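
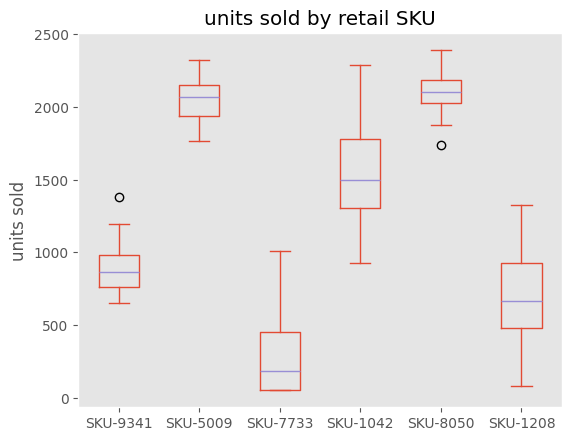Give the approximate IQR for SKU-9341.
Q3 ≈ 1000, Q1 ≈ 800; IQR ≈ 200.

≈ 200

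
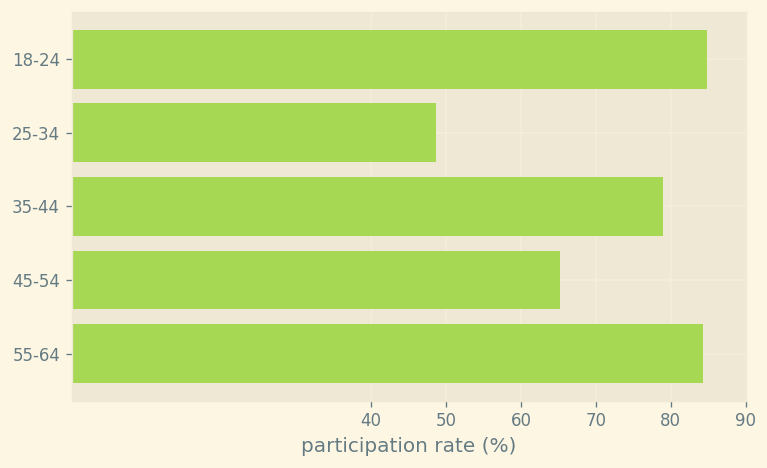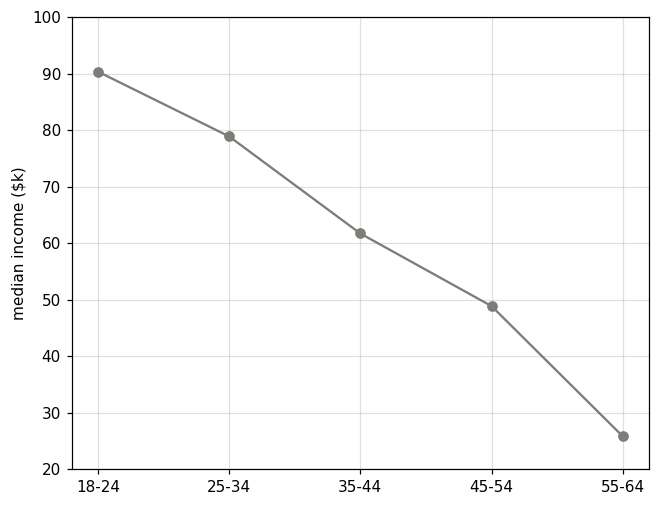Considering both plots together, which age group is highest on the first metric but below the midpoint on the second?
55-64

Chart 2 median median income ($k) ≈ 60; below-median age groups: 45-54, 55-64. Among those, 55-64 has the highest participation rate (%) (≈ 80).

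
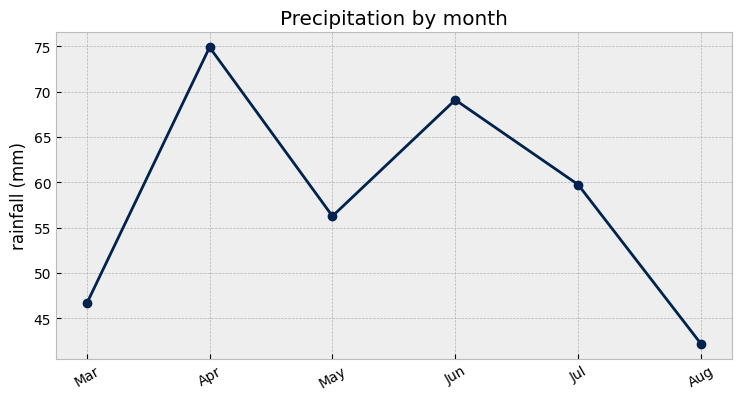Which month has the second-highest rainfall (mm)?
Jun

Top 3: Apr ≈ 75, Jun ≈ 70, Jul ≈ 60.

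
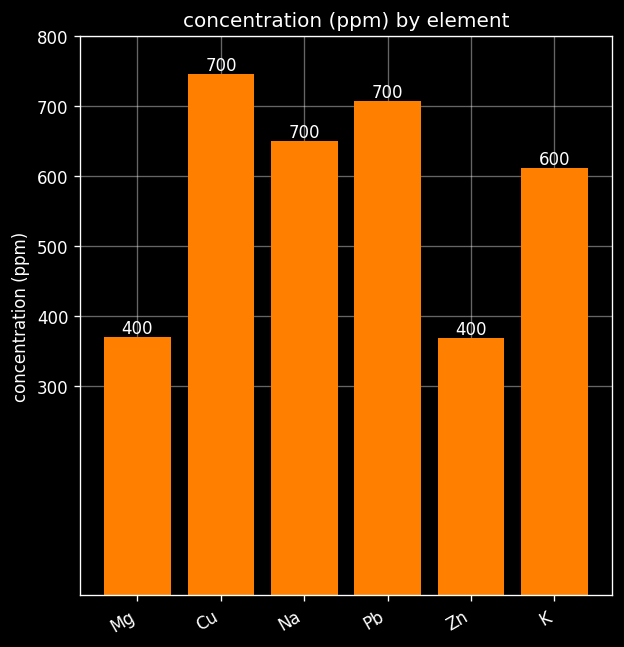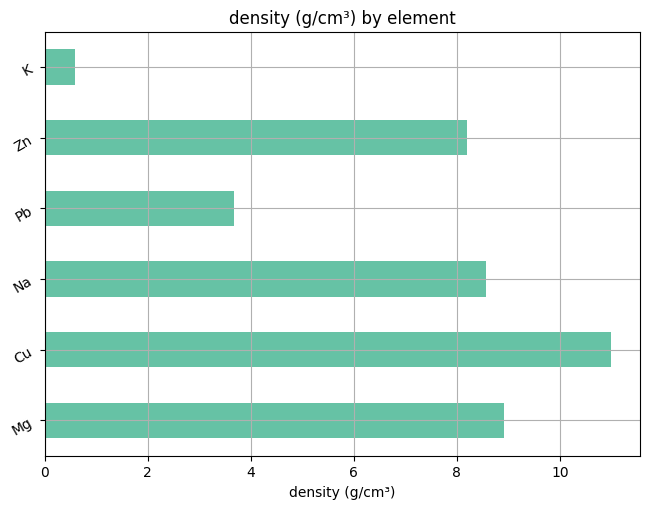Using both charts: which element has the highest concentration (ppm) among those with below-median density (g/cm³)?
Pb

Chart 2 median density (g/cm³) ≈ 8; below-median elements: Pb, Zn, K. Among those, Pb has the highest concentration (ppm) (≈ 700).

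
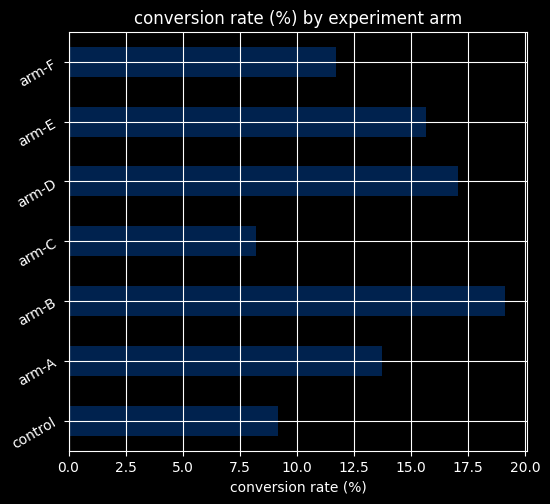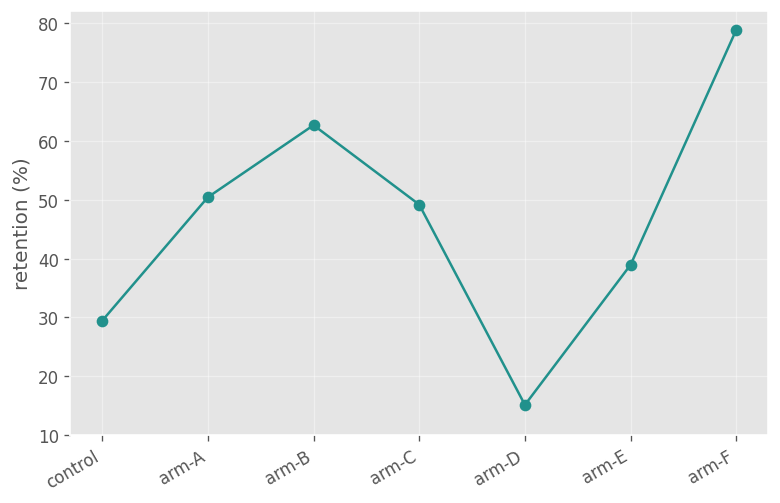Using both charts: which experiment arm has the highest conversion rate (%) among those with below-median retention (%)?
arm-D

Chart 2 median retention (%) ≈ 50; below-median experiment arms: control, arm-D, arm-E. Among those, arm-D has the highest conversion rate (%) (≈ 18).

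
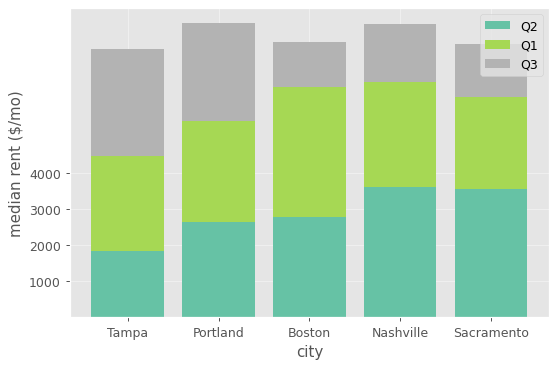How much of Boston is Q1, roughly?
≈ 3000

Q1 top ≈ 6000, bottom ≈ 3000; segment ≈ 3000.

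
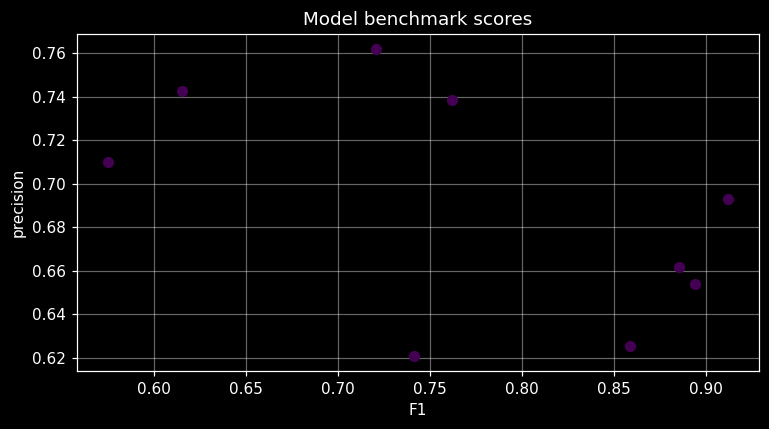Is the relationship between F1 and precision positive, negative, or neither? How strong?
negative, moderate

Points are negatively correlated; moderate (|r| ≈ 0.5).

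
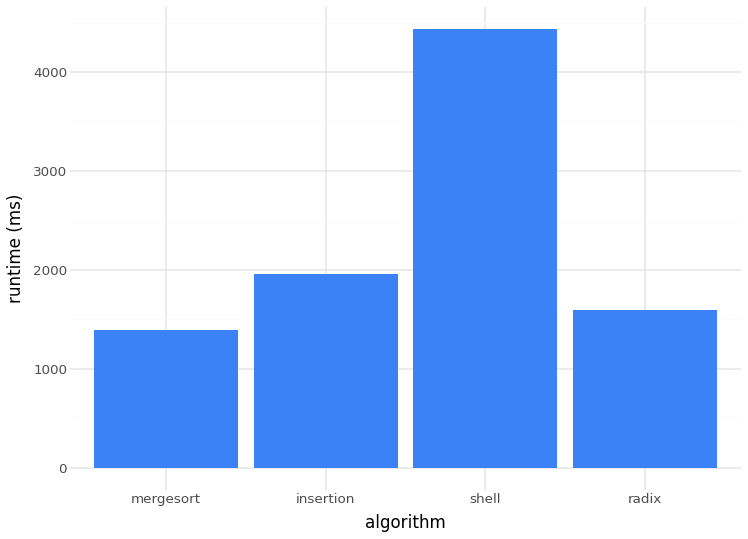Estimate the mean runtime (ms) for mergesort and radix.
≈ 1500

(1500 + 1500) / 2 ≈ 1500.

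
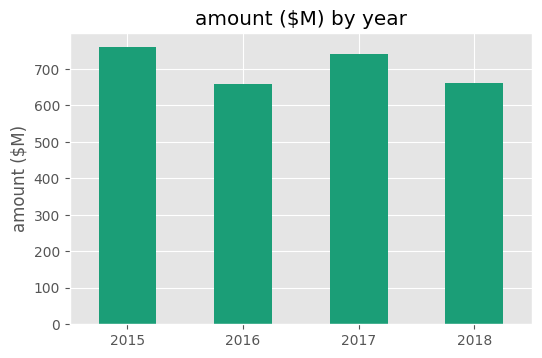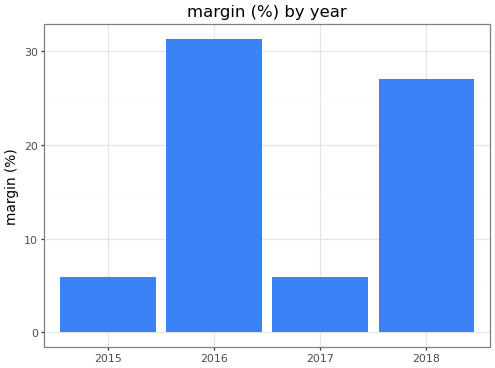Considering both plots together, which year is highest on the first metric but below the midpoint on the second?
2015

Chart 2 median margin (%) ≈ 15; below-median years: 2015, 2017. Among those, 2015 has the highest amount ($M) (≈ 800).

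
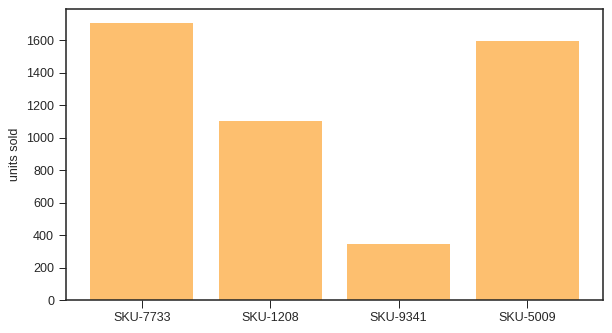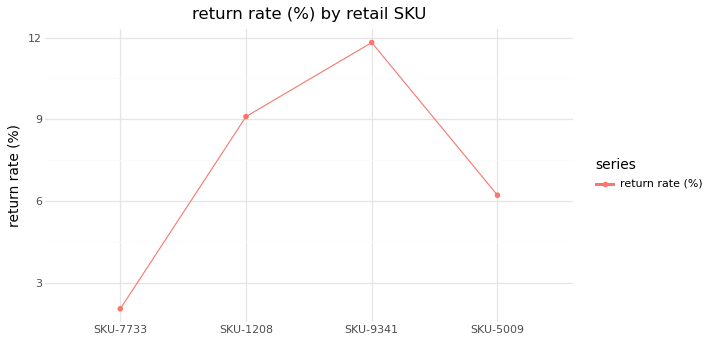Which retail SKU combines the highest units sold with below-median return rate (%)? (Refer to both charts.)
SKU-7733

Chart 2 median return rate (%) ≈ 8; below-median retail SKUs: SKU-7733, SKU-5009. Among those, SKU-7733 has the highest units sold (≈ 1800).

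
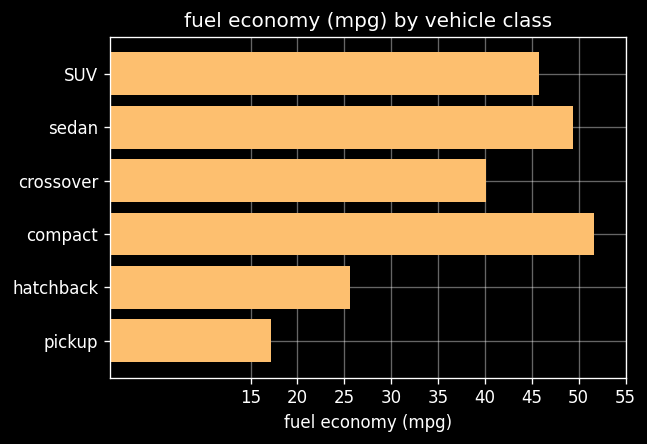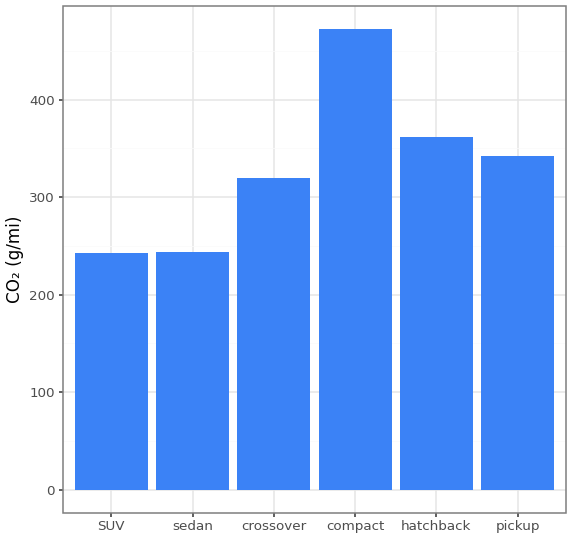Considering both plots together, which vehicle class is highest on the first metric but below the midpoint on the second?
sedan

Chart 2 median CO₂ (g/mi) ≈ 350; below-median vehicle classes: SUV, sedan, crossover. Among those, sedan has the highest fuel economy (mpg) (≈ 50).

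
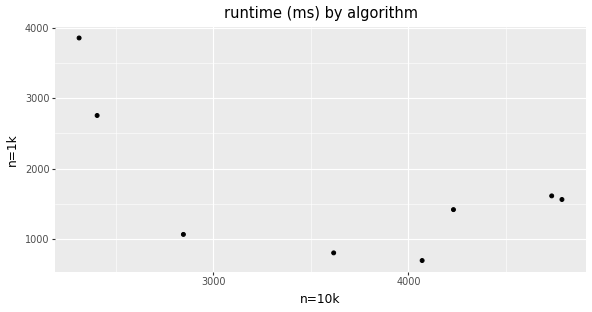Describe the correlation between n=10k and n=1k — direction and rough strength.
negative, moderate

Points are negatively correlated; moderate (|r| ≈ 0.6).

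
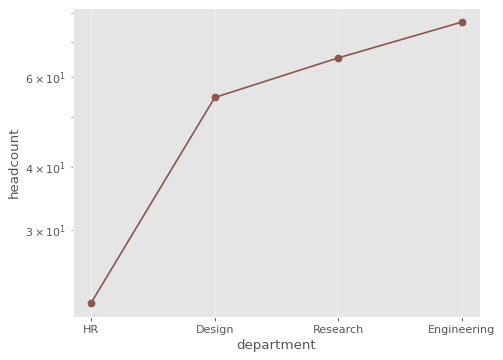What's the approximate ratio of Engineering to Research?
Engineering ≈ 75, Research ≈ 65; 75/65 ≈ 1.15.

≈ 1.15×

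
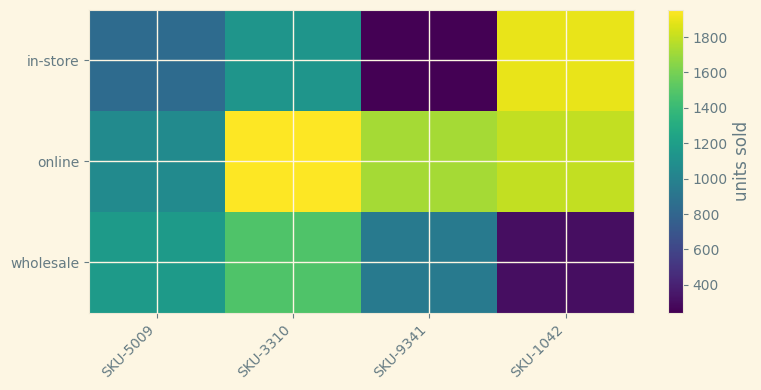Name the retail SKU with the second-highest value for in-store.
Top 3 for in-store: SKU-1042 ≈ 1800, SKU-3310 ≈ 1200, SKU-5009 ≈ 800.

SKU-3310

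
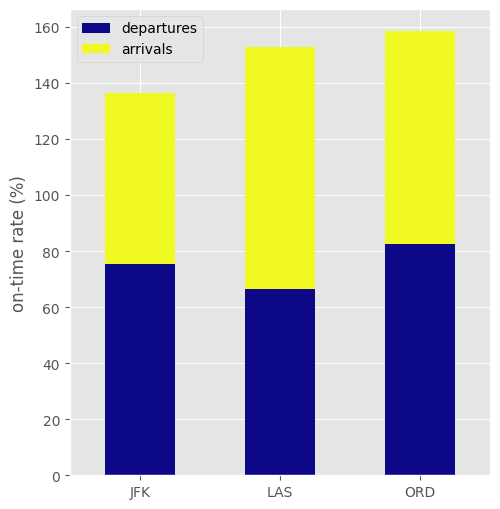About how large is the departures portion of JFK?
departures top ≈ 80, bottom ≈ 0; segment ≈ 80.

≈ 80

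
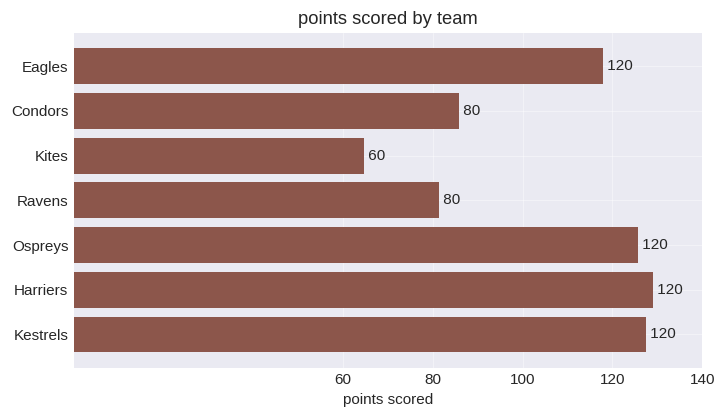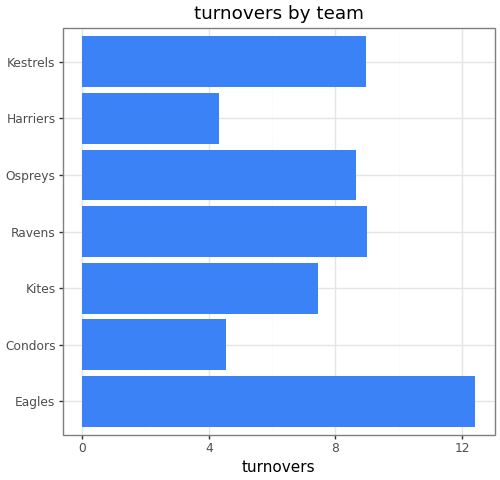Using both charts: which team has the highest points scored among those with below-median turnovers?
Chart 2 median turnovers ≈ 8; below-median teams: Condors, Kites, Harriers. Among those, Harriers has the highest points scored (≈ 120).

Harriers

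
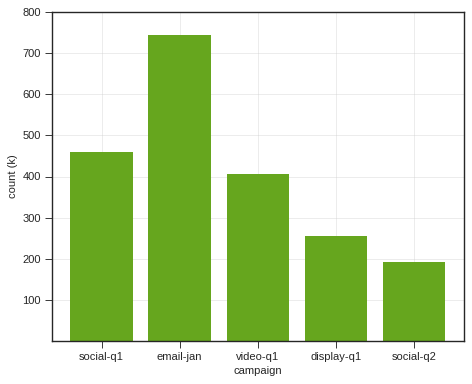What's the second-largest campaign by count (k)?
social-q1

Top 3: email-jan ≈ 700, social-q1 ≈ 500, video-q1 ≈ 400.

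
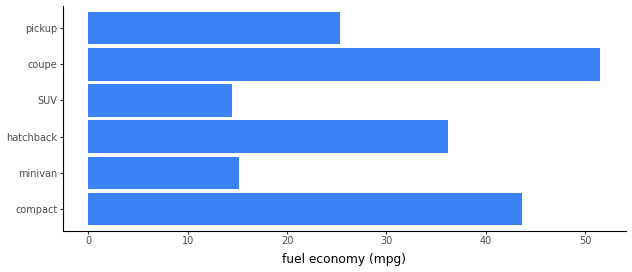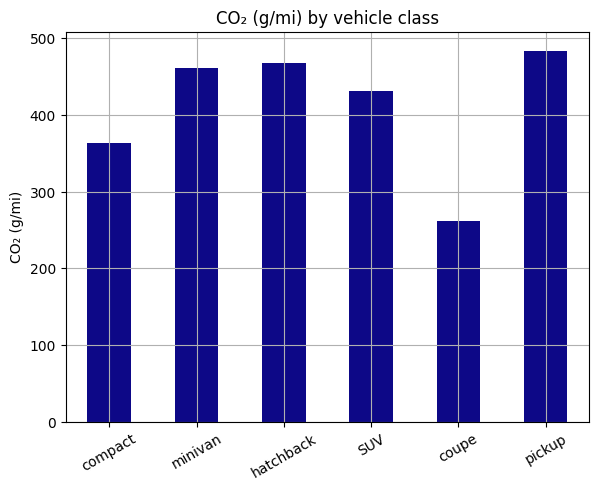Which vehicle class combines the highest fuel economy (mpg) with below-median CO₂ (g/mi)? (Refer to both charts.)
coupe

Chart 2 median CO₂ (g/mi) ≈ 450; below-median vehicle classes: compact, SUV, coupe. Among those, coupe has the highest fuel economy (mpg) (≈ 50).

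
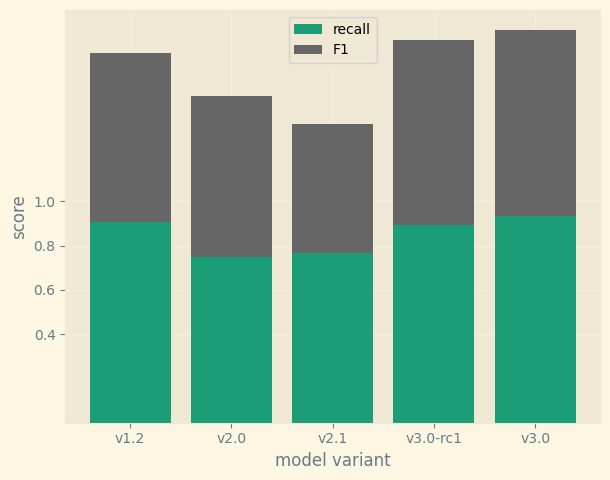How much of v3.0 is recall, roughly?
≈ 1.0

recall top ≈ 1.0, bottom ≈ 0.0; segment ≈ 1.0.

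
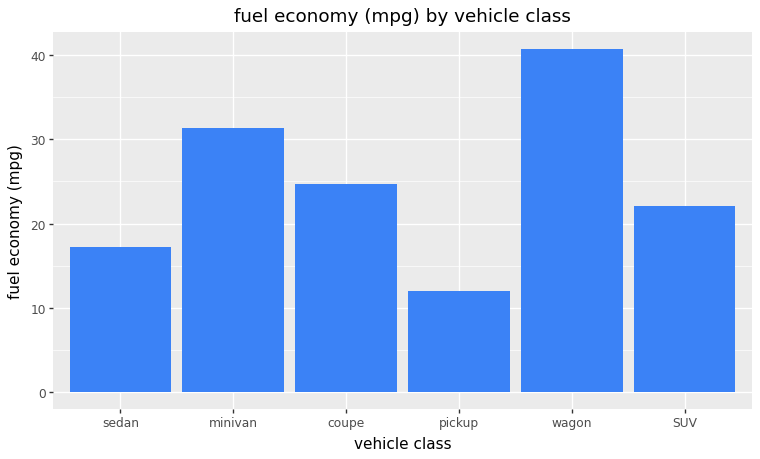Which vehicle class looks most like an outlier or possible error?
wagon

wagon ≈ 40; the rest sit between ≈ 10 and ≈ 30.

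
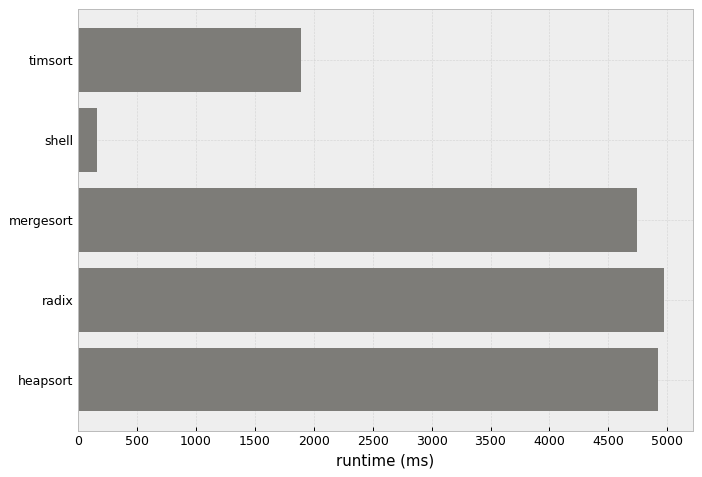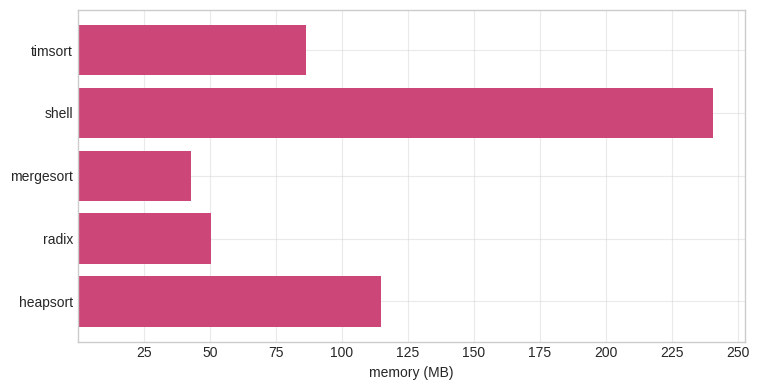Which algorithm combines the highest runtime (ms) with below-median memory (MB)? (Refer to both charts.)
radix

Chart 2 median memory (MB) ≈ 75; below-median algorithms: mergesort, radix. Among those, radix has the highest runtime (ms) (≈ 5000).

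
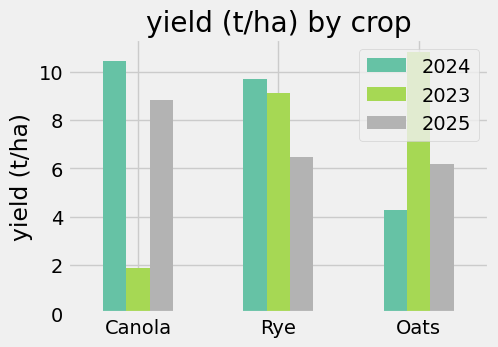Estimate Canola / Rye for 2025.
≈ 1.5×

Canola ≈ 9, Rye ≈ 6; 9/6 ≈ 1.5.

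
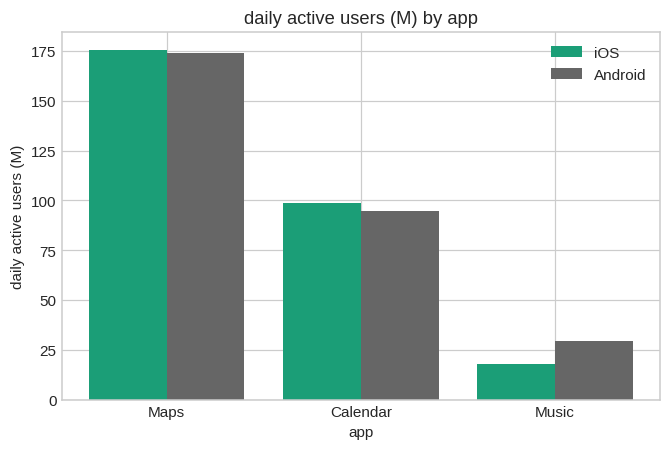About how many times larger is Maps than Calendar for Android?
≈ 1.8×

Maps ≈ 180, Calendar ≈ 100; 180/100 ≈ 1.8.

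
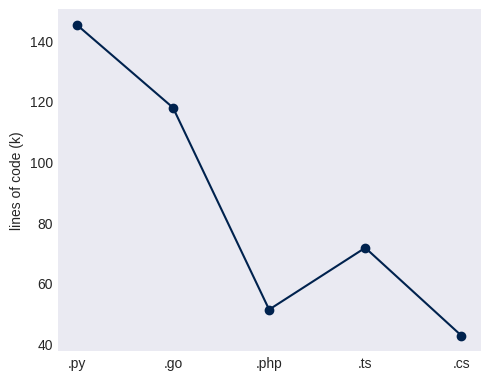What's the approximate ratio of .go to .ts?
≈ 1.71×

.go ≈ 120, .ts ≈ 70; 120/70 ≈ 1.71.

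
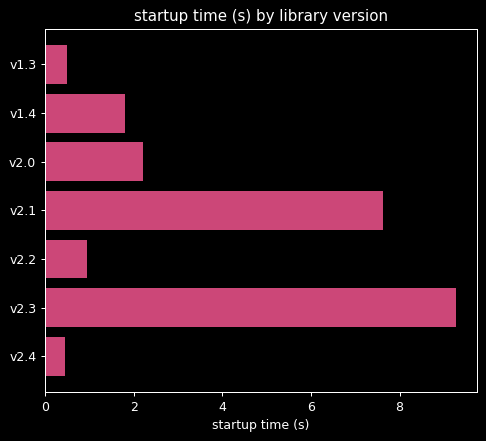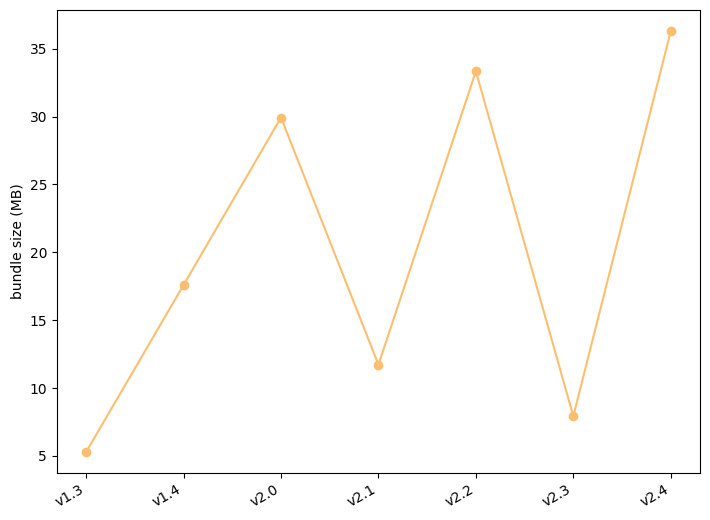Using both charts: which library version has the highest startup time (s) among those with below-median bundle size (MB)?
Chart 2 median bundle size (MB) ≈ 20; below-median library versions: v1.3, v2.1, v2.3. Among those, v2.3 has the highest startup time (s) (≈ 9).

v2.3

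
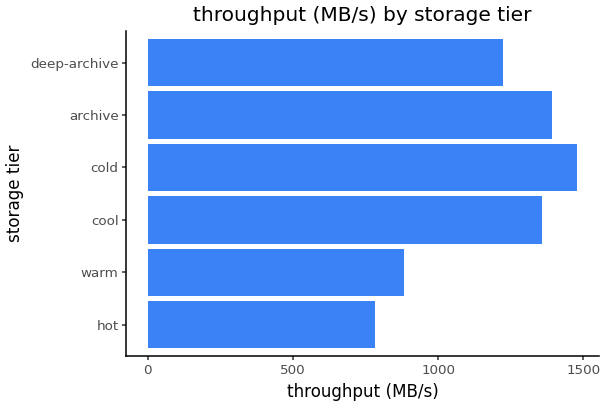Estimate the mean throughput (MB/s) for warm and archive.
(800 + 1400) / 2 ≈ 1100.

≈ 1100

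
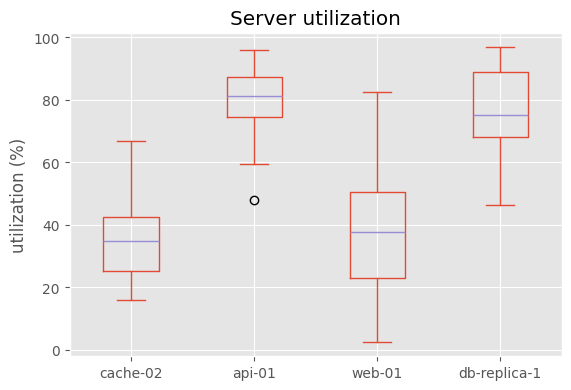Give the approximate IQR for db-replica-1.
Q3 ≈ 90, Q1 ≈ 70; IQR ≈ 20.

≈ 20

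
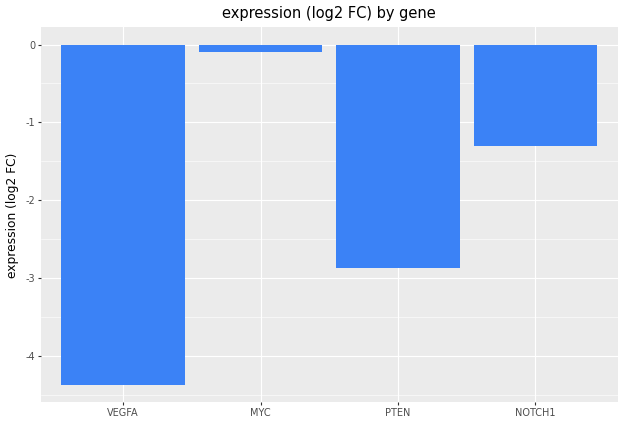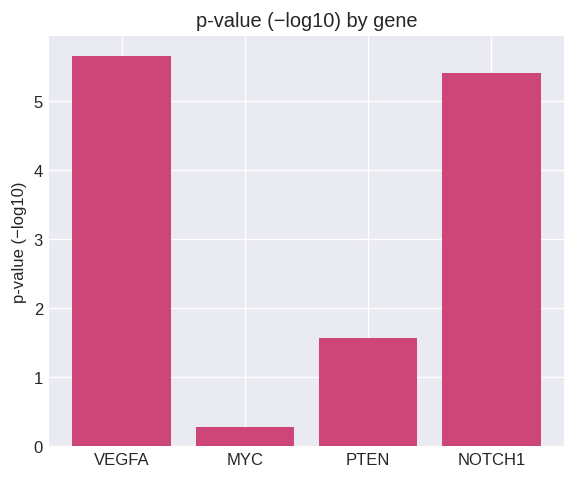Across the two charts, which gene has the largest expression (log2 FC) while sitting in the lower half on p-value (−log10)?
Chart 2 median p-value (−log10) ≈ 3; below-median genes: MYC, PTEN. Among those, MYC has the highest expression (log2 FC) (≈ 0).

MYC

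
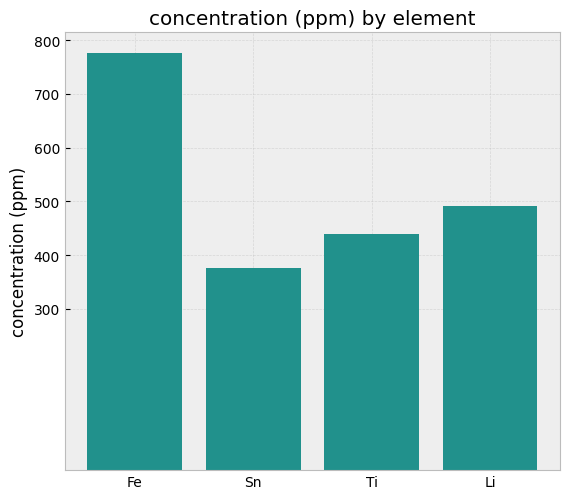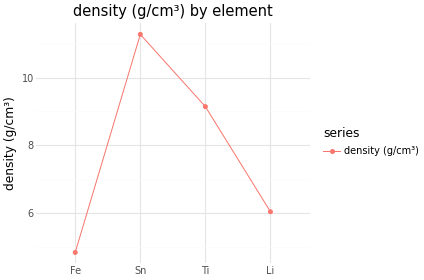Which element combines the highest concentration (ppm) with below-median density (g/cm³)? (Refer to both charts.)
Chart 2 median density (g/cm³) ≈ 8; below-median elements: Fe, Li. Among those, Fe has the highest concentration (ppm) (≈ 800).

Fe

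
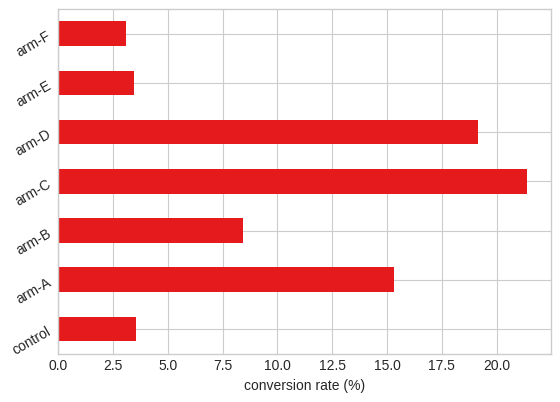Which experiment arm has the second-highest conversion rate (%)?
arm-D

Top 3: arm-C ≈ 22, arm-D ≈ 20, arm-A ≈ 16.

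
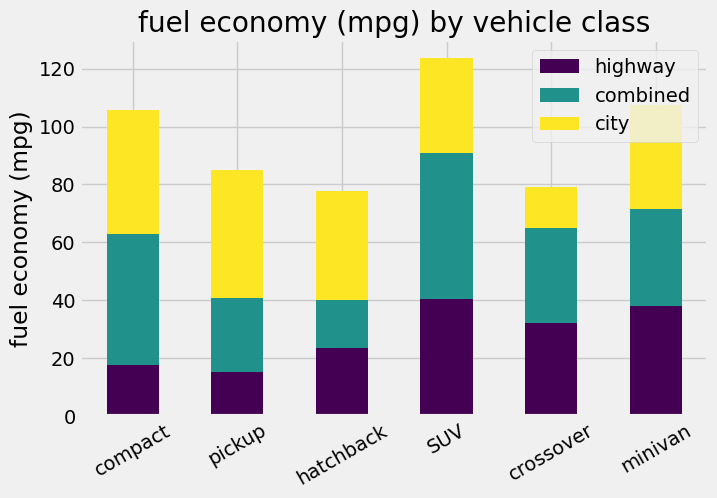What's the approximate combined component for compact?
combined top ≈ 60, bottom ≈ 20; segment ≈ 40.

≈ 40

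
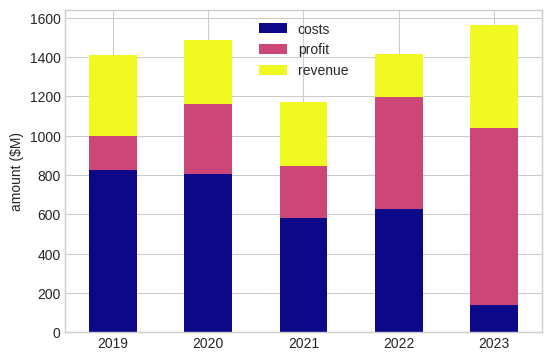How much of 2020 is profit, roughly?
≈ 400

profit top ≈ 1200, bottom ≈ 800; segment ≈ 400.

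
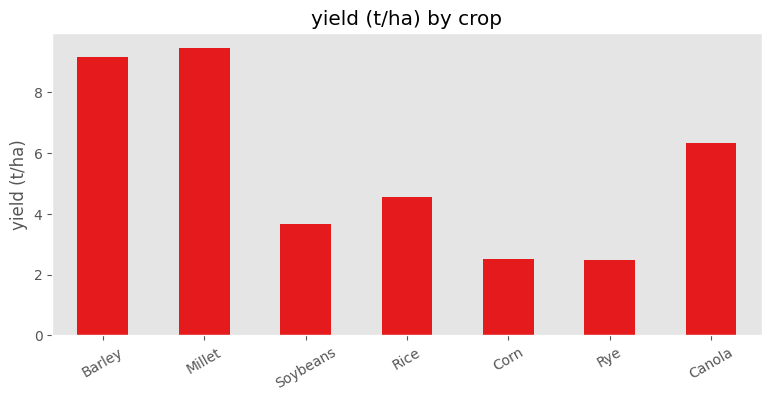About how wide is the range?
≈ 7

Max Millet ≈ 9, min Rye ≈ 2; range ≈ 7.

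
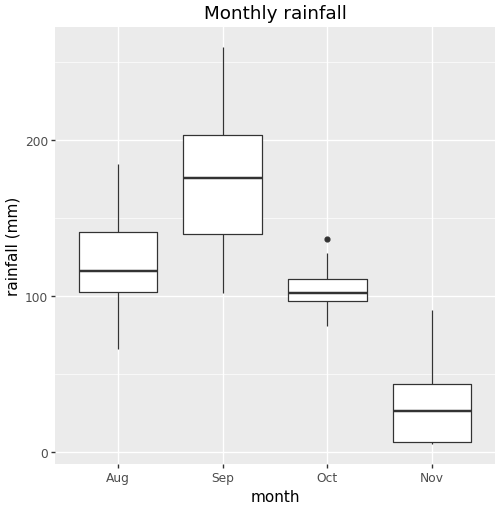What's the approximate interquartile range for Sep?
≈ 60

Q3 ≈ 200, Q1 ≈ 140; IQR ≈ 60.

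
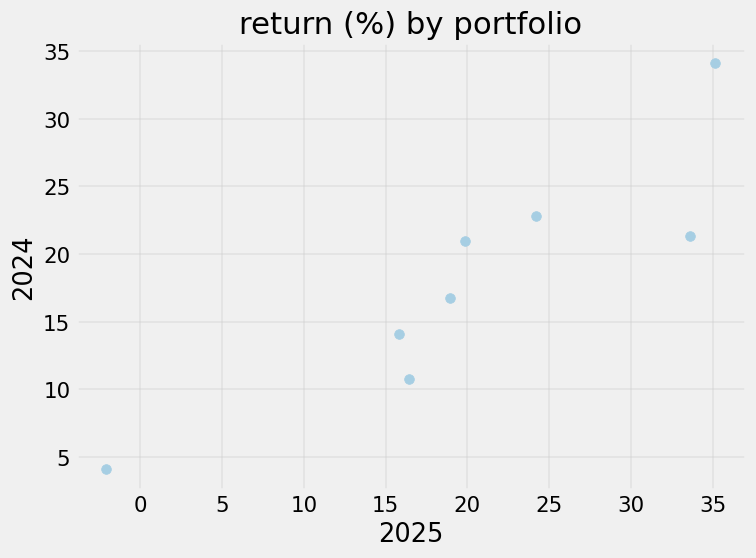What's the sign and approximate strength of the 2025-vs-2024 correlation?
positive, strong

Points are positively correlated; strong (|r| ≈ 0.9).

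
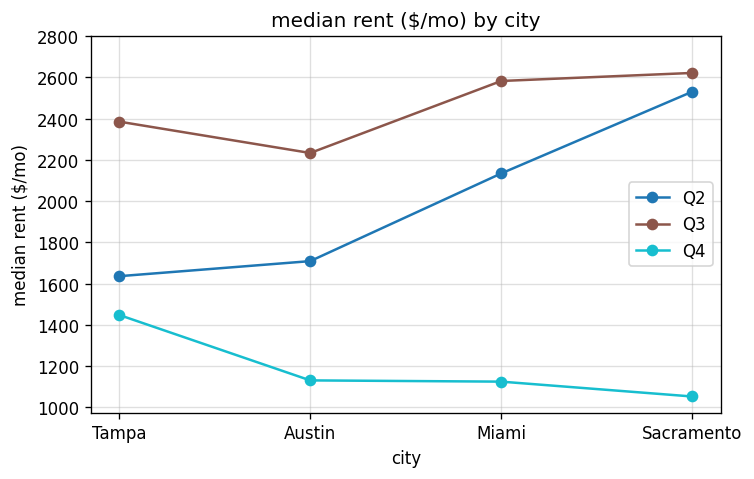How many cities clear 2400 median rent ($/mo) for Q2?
Above 2400: Sacramento.

1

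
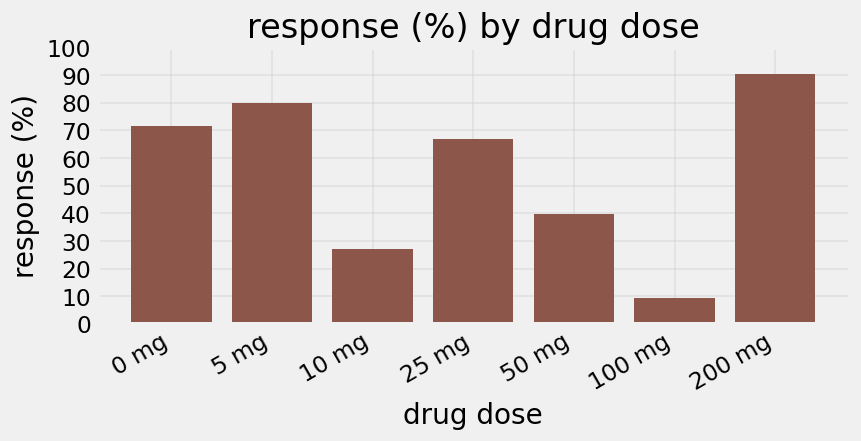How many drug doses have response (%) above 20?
6

Above 20: 0 mg, 5 mg, 10 mg, 25 mg, 50 mg, 200 mg.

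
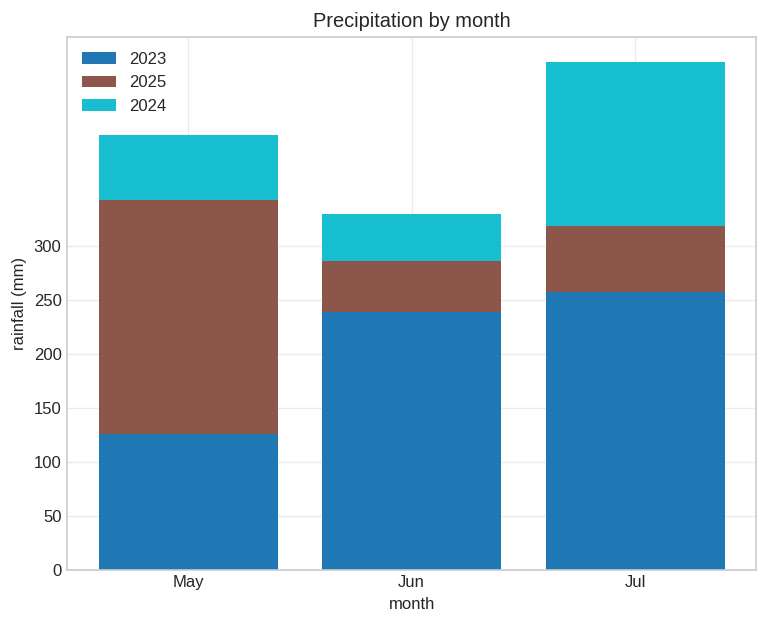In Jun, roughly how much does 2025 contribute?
≈ 50

2025 top ≈ 300, bottom ≈ 250; segment ≈ 50.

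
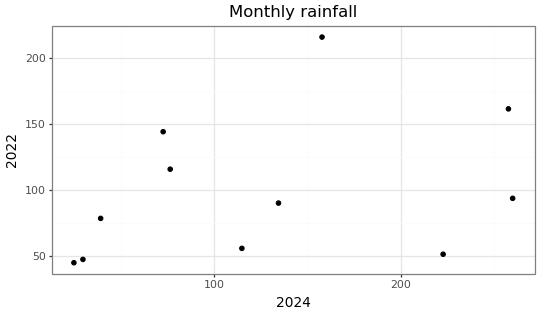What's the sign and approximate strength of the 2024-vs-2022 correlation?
positive, weak

Points are positively correlated; weak (|r| ≈ 0.3).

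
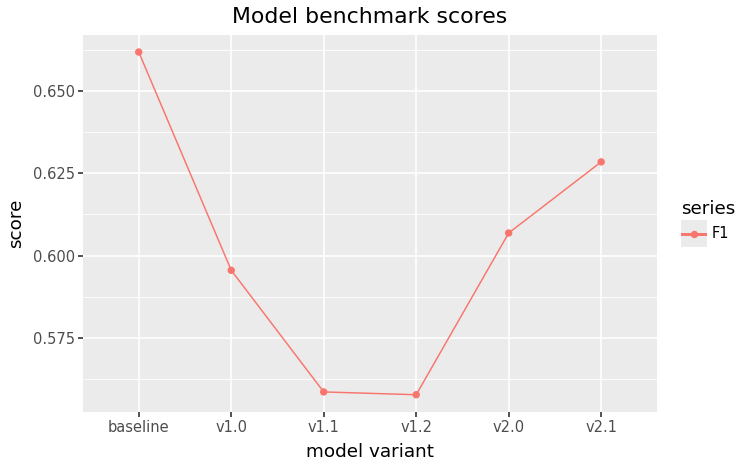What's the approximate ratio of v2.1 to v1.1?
v2.1 ≈ 0.63, v1.1 ≈ 0.56; 0.63/0.56 ≈ 1.12.

≈ 1.12×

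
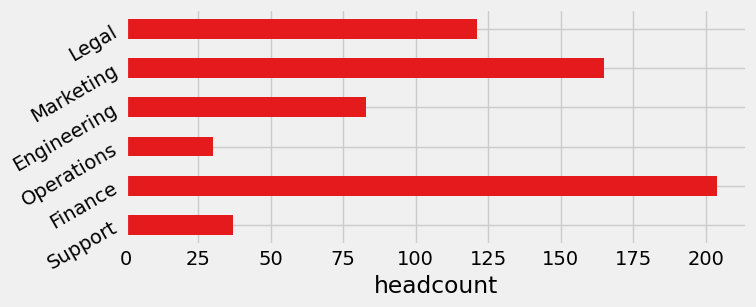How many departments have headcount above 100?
Above 100: Finance, Marketing, Legal.

3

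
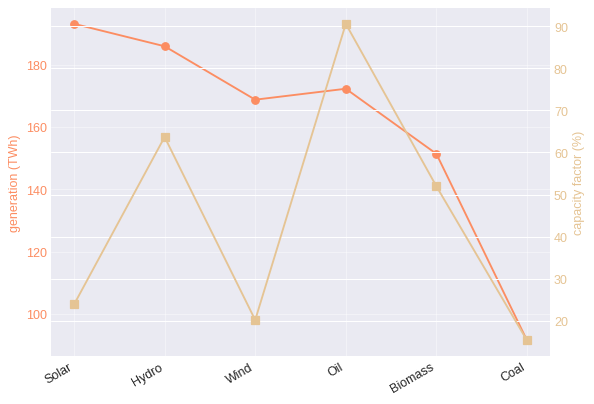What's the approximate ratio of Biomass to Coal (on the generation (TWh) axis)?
≈ 1.67×

Biomass ≈ 150, Coal ≈ 90; 150/90 ≈ 1.67.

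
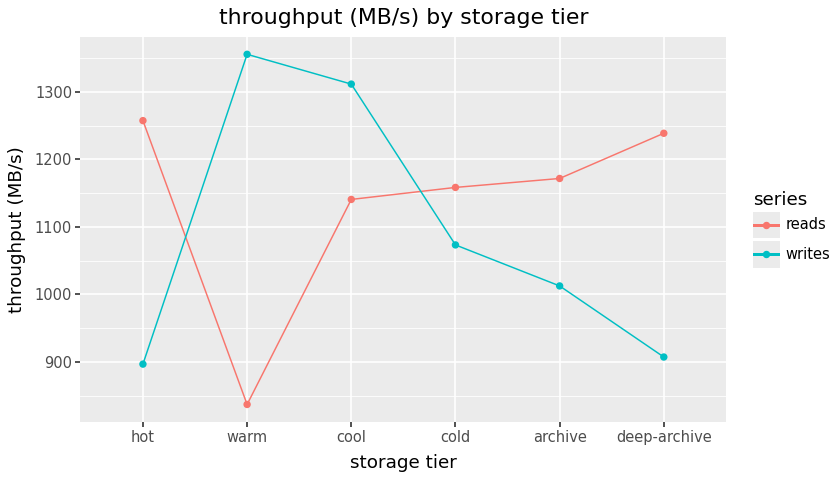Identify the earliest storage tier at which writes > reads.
warm

hot: writes ≈ 900 vs reads ≈ 1250 (not yet); warm: writes ≈ 1350 vs reads ≈ 850 (first crossover).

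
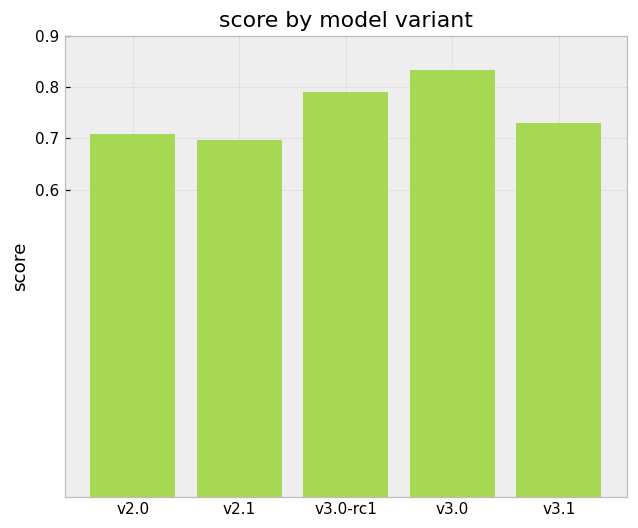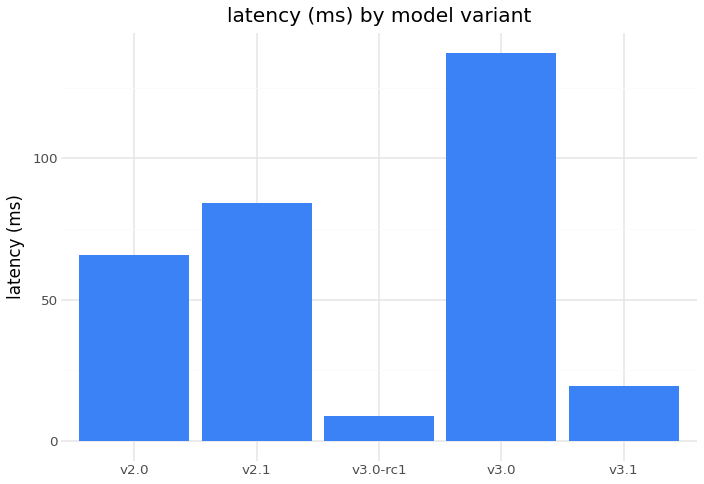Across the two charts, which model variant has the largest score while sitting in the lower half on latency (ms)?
v3.0-rc1

Chart 2 median latency (ms) ≈ 60; below-median model variants: v3.0-rc1, v3.1. Among those, v3.0-rc1 has the highest score (≈ 0.8).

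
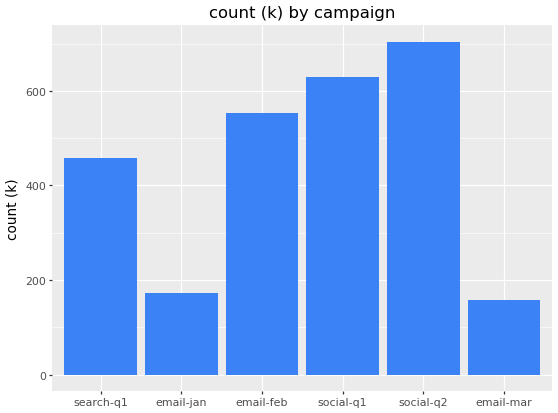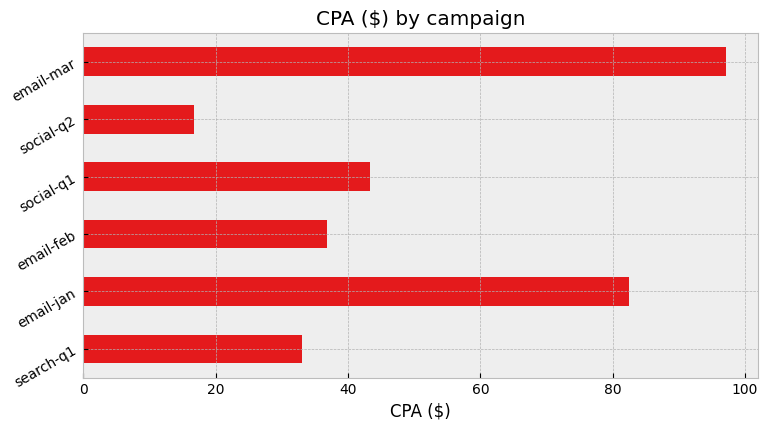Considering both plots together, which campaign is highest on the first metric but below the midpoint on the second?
Chart 2 median CPA ($) ≈ 40; below-median campaigns: search-q1, email-feb, social-q2. Among those, social-q2 has the highest count (k) (≈ 700).

social-q2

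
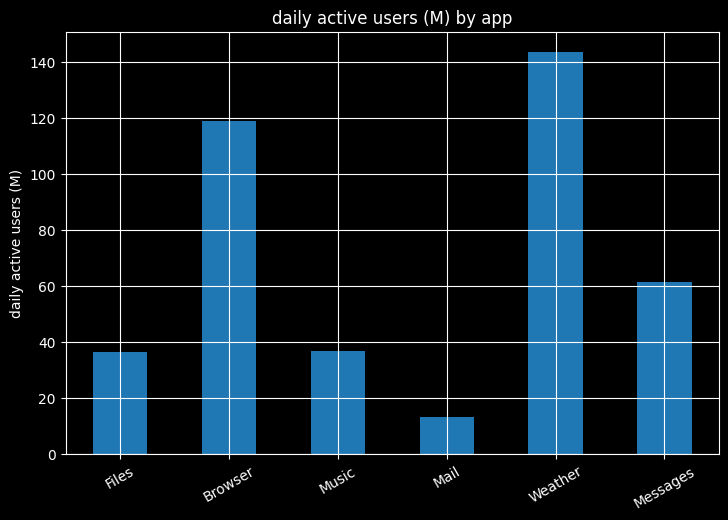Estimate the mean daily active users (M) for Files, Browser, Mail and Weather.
≈ 80

(40 + 120 + 20 + 140) / 4 ≈ 80.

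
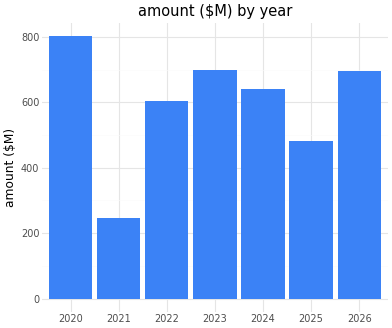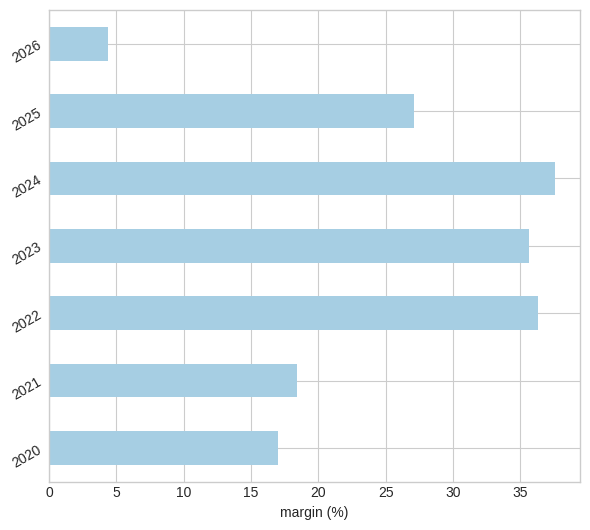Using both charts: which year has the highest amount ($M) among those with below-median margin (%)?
2020

Chart 2 median margin (%) ≈ 25; below-median years: 2020, 2021, 2026. Among those, 2020 has the highest amount ($M) (≈ 800).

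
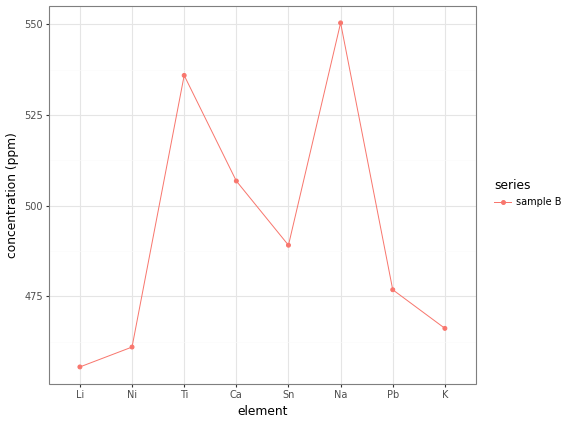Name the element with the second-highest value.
Ti

Top 3: Na ≈ 550, Ti ≈ 540, Ca ≈ 510.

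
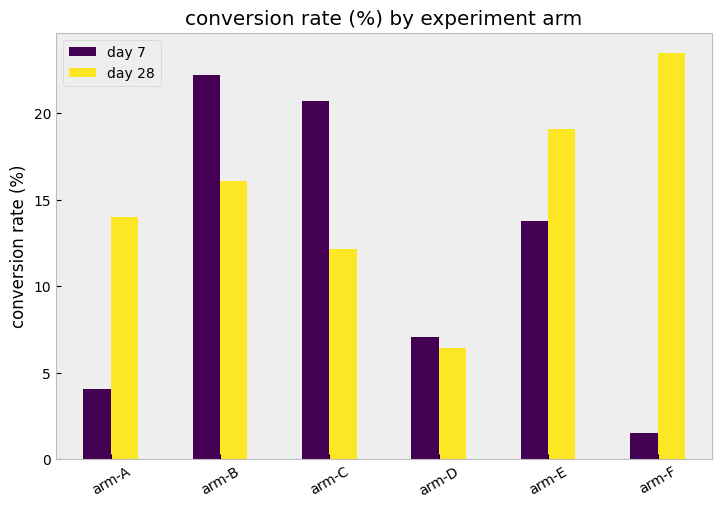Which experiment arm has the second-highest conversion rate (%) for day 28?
Top 3 for day 28: arm-F ≈ 24, arm-E ≈ 20, arm-B ≈ 16.

arm-E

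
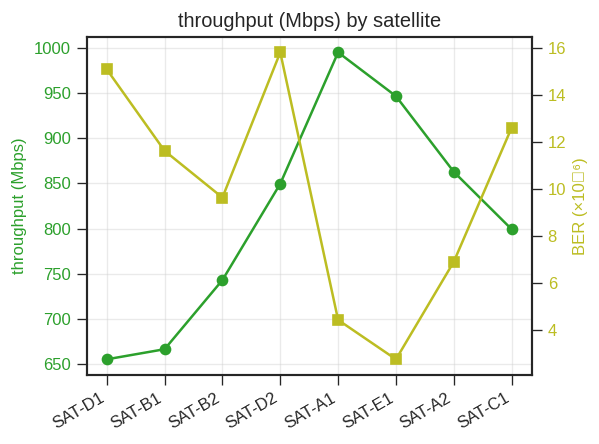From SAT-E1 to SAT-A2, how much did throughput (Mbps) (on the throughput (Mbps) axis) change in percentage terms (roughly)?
SAT-E1 ≈ 950, SAT-A2 ≈ 850; (850 − 950) / 950 ≈ -10.5%.

≈ -10.5%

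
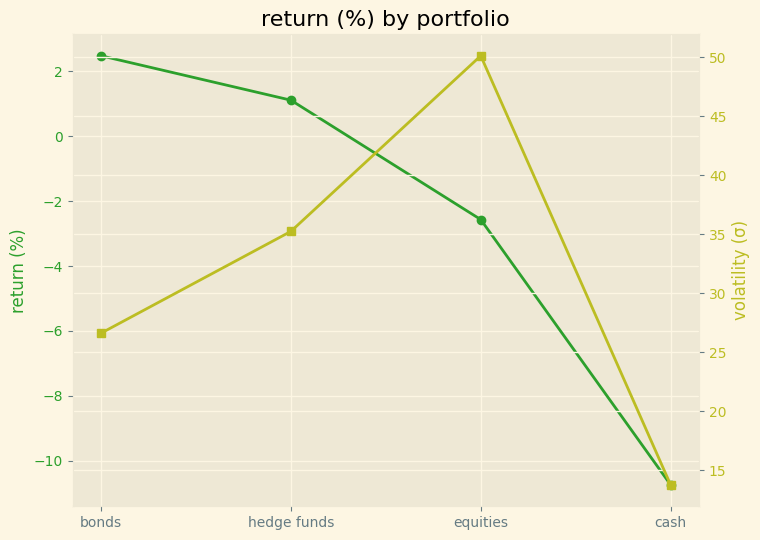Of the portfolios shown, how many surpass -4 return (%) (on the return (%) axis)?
Above -4: bonds, hedge funds, equities.

3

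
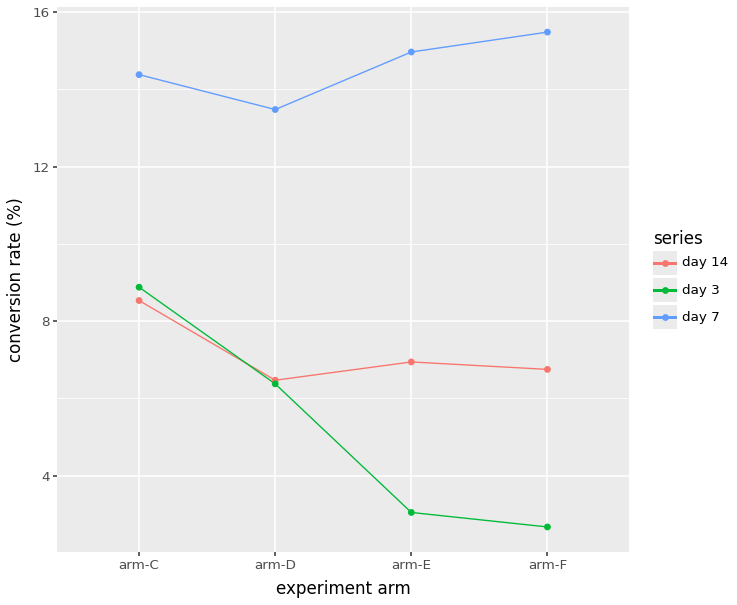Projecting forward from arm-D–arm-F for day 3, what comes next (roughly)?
Last three: 6, 4, 2 → slope ≈ -2/step → next ≈ 0.

≈ 0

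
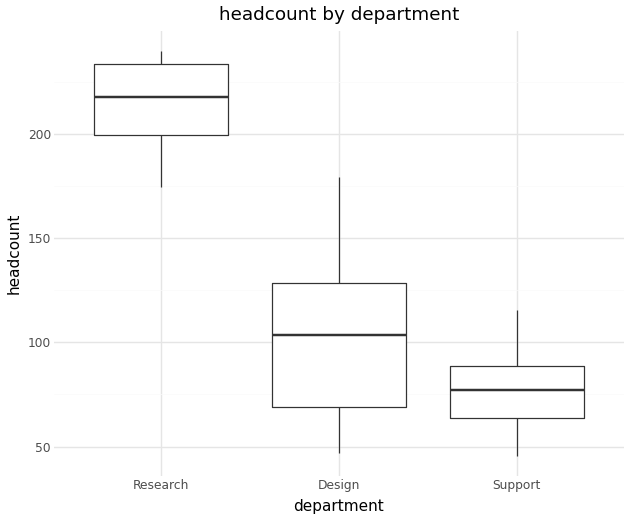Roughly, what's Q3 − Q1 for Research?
≈ 40

Q3 ≈ 240, Q1 ≈ 200; IQR ≈ 40.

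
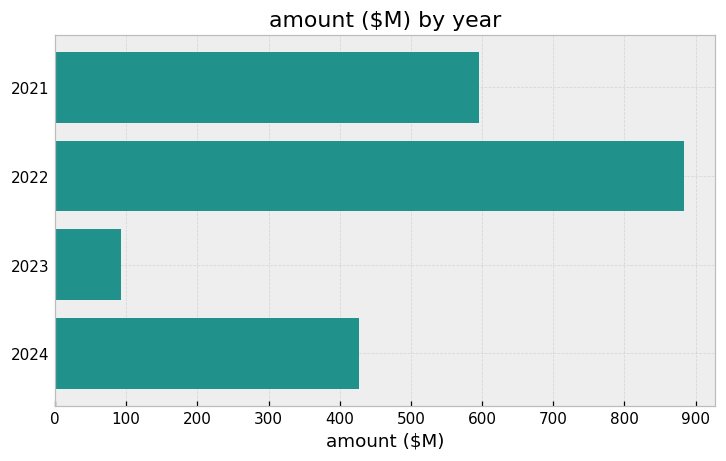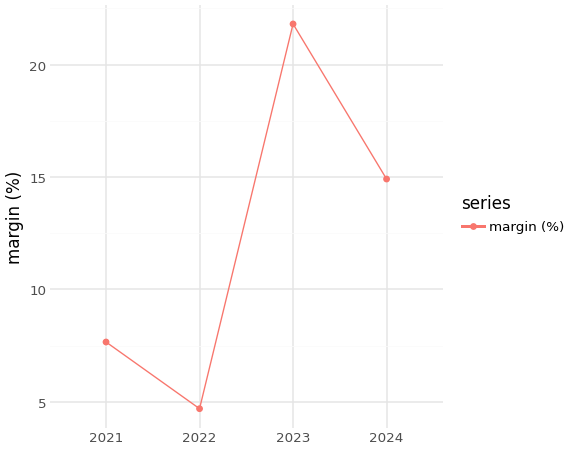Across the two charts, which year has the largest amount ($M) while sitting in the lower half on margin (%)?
Chart 2 median margin (%) ≈ 12; below-median years: 2021, 2022. Among those, 2022 has the highest amount ($M) (≈ 900).

2022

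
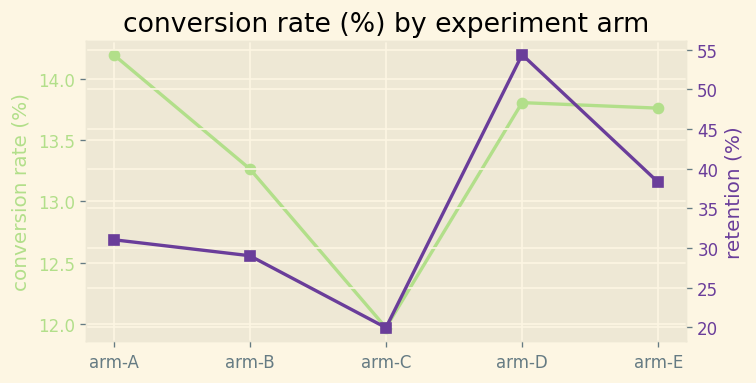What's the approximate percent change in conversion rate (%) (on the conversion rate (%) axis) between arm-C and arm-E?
≈ +15%

arm-C ≈ 12.0, arm-E ≈ 13.8; (13.8 − 12.0) / 12.0 ≈ +15%.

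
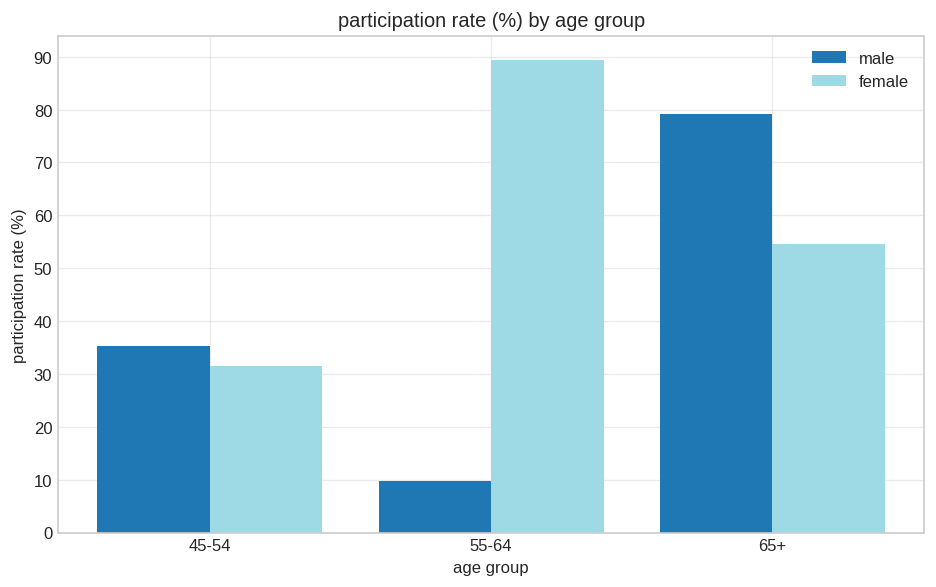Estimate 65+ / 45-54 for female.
≈ 1.67×

65+ ≈ 50, 45-54 ≈ 30; 50/30 ≈ 1.67.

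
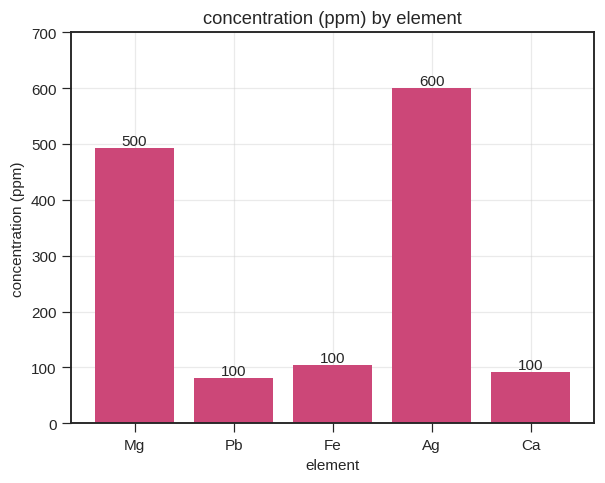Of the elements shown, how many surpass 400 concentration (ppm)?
2

Above 400: Mg, Ag.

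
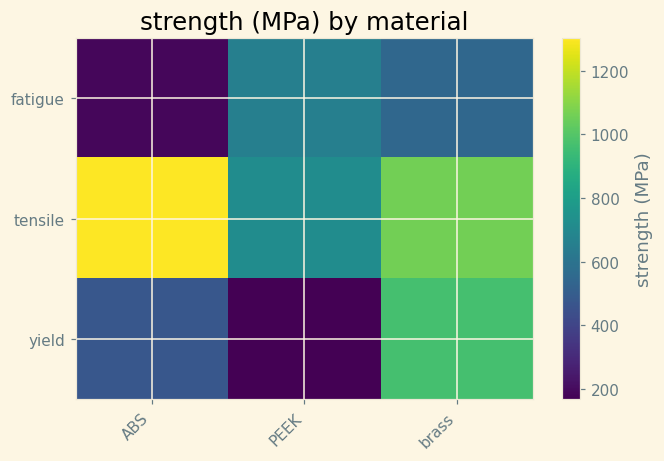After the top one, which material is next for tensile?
brass

Top 3 for tensile: ABS ≈ 1300, brass ≈ 1100, PEEK ≈ 700.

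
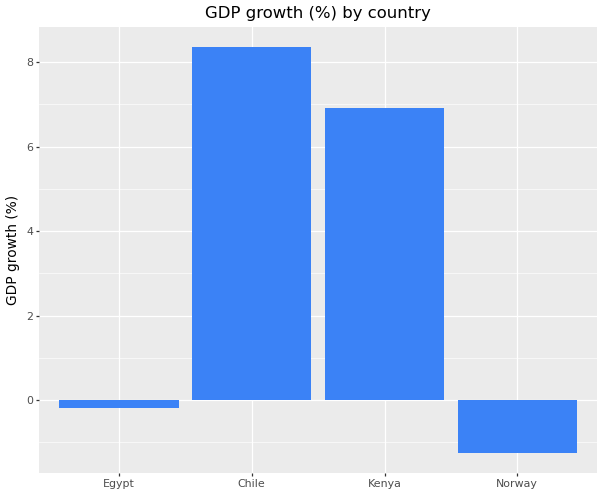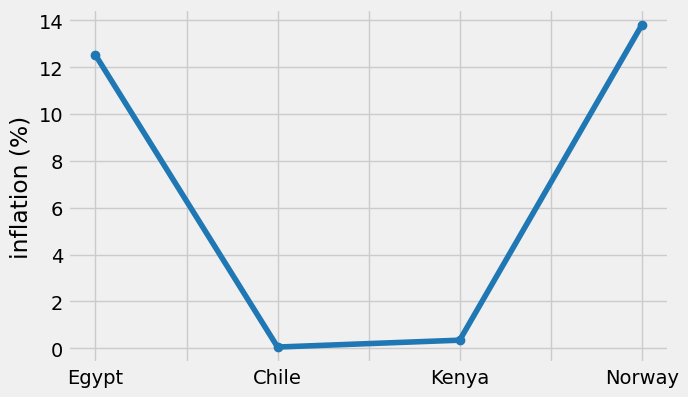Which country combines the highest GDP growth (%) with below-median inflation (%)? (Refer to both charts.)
Chart 2 median inflation (%) ≈ 6; below-median countries: Chile, Kenya. Among those, Chile has the highest GDP growth (%) (≈ 8).

Chile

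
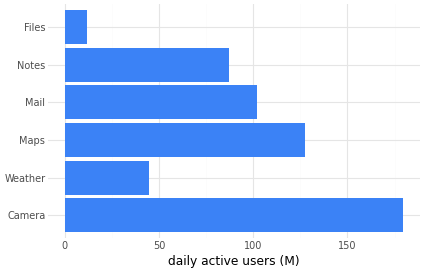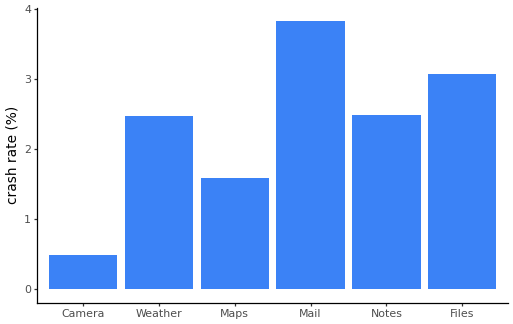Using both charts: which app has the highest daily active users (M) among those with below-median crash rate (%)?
Chart 2 median crash rate (%) ≈ 2.5; below-median apps: Camera, Weather, Maps. Among those, Camera has the highest daily active users (M) (≈ 180).

Camera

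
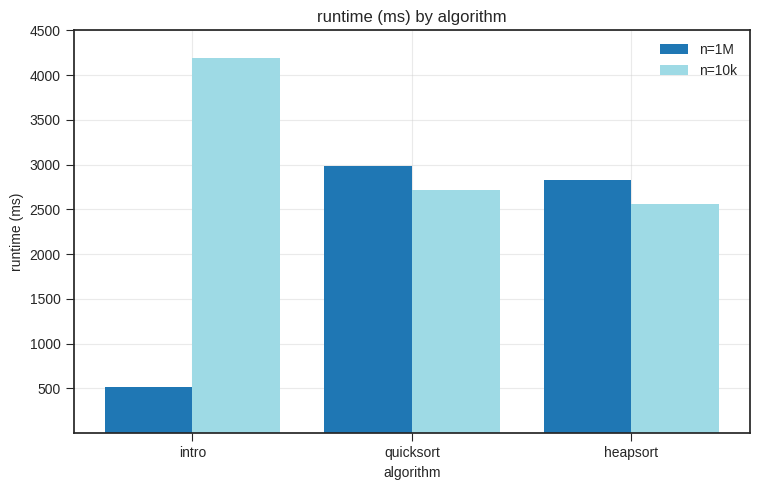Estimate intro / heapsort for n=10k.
≈ 1.6×

intro ≈ 4000, heapsort ≈ 2500; 4000/2500 ≈ 1.6.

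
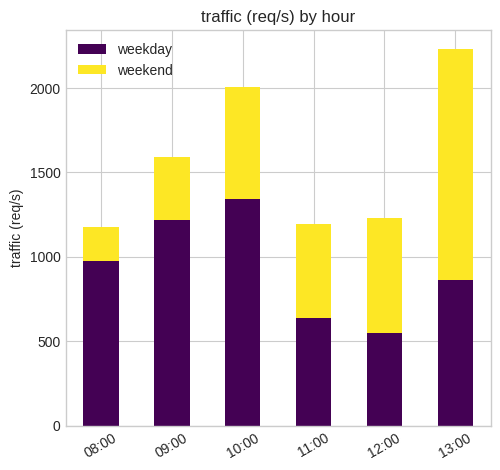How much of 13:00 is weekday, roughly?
≈ 800

weekday top ≈ 800, bottom ≈ 0; segment ≈ 800.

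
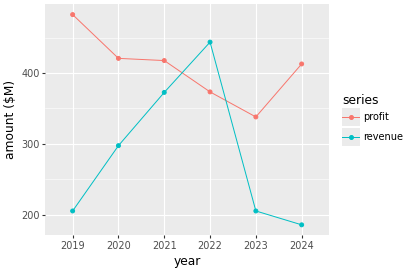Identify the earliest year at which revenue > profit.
2021: revenue ≈ 375 vs profit ≈ 425 (not yet); 2022: revenue ≈ 450 vs profit ≈ 375 (first crossover).

2022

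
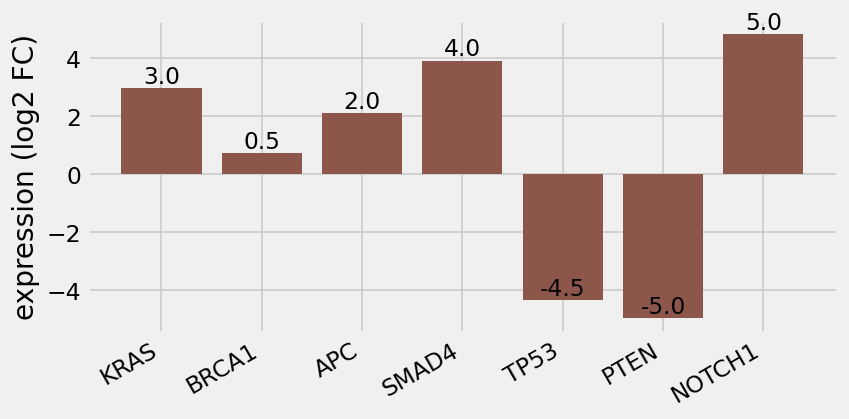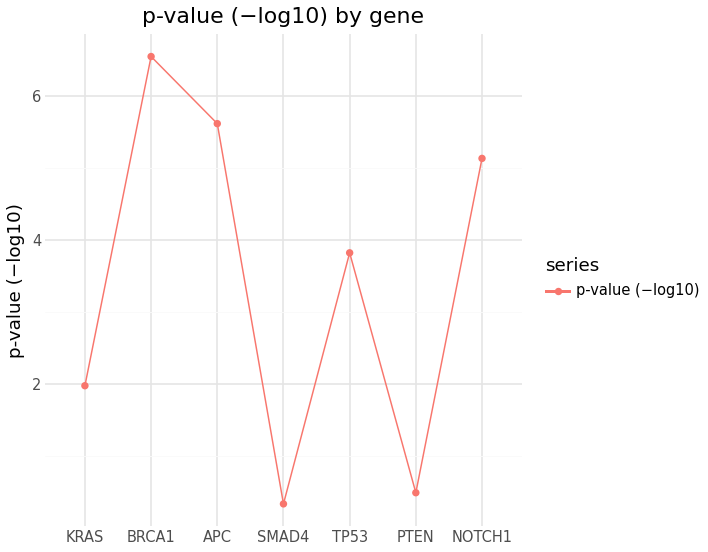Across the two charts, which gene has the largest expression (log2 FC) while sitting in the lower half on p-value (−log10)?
SMAD4

Chart 2 median p-value (−log10) ≈ 4; below-median genes: KRAS, SMAD4, PTEN. Among those, SMAD4 has the highest expression (log2 FC) (≈ 4).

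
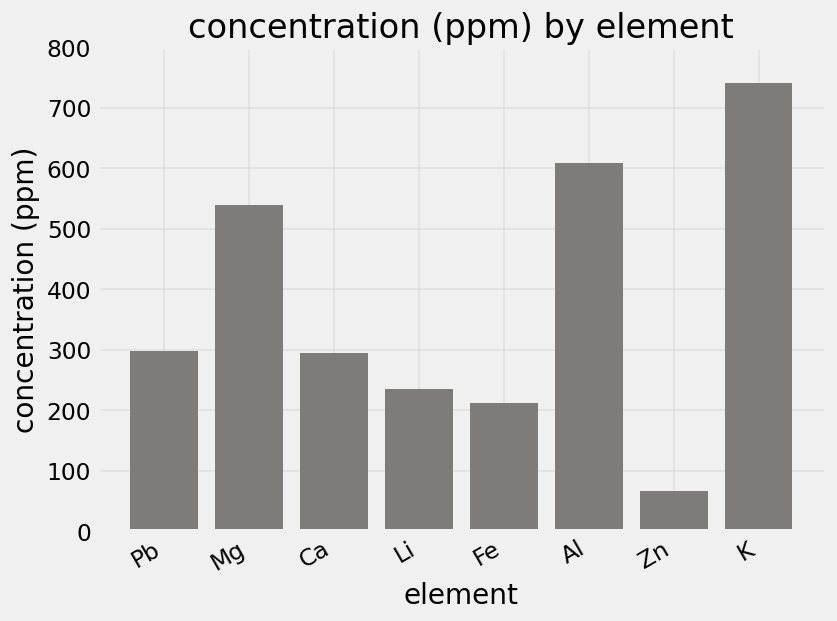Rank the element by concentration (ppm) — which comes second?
Top 3: K ≈ 700, Al ≈ 600, Mg ≈ 500.

Al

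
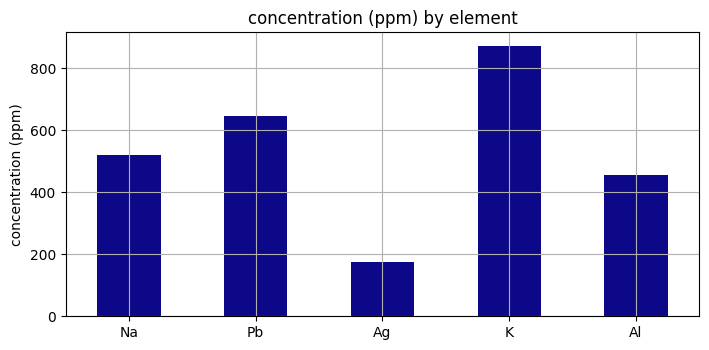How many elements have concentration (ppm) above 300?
Above 300: Na, Pb, K, Al.

4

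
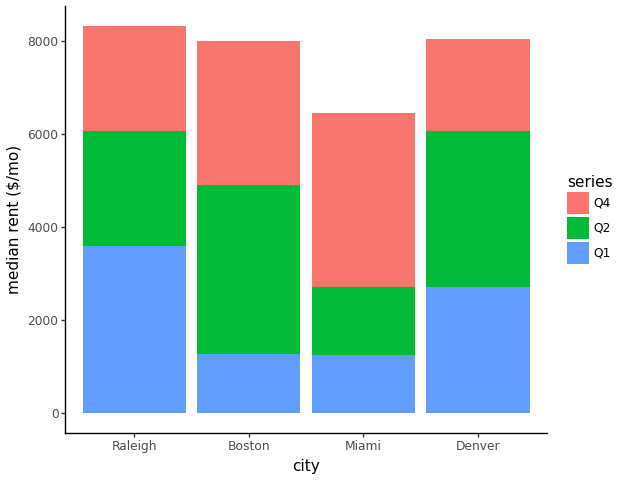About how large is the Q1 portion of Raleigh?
Q1 top ≈ 4000, bottom ≈ 0; segment ≈ 4000.

≈ 4000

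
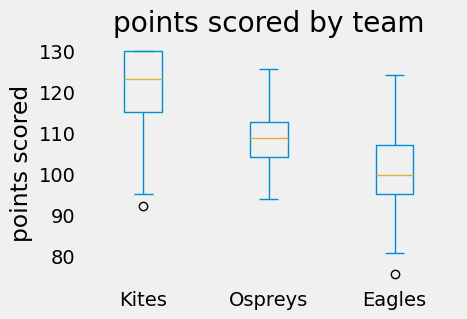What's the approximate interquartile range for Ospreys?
≈ 8

Q3 ≈ 112, Q1 ≈ 104; IQR ≈ 8.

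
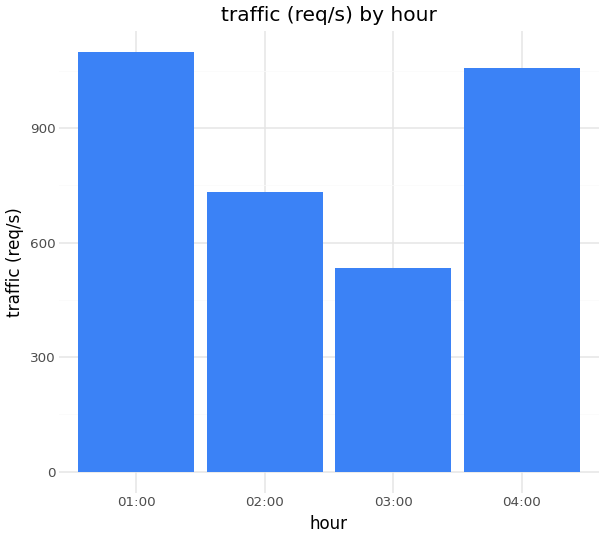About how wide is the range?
Max 01:00 ≈ 1100, min 03:00 ≈ 500; range ≈ 600.

≈ 600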